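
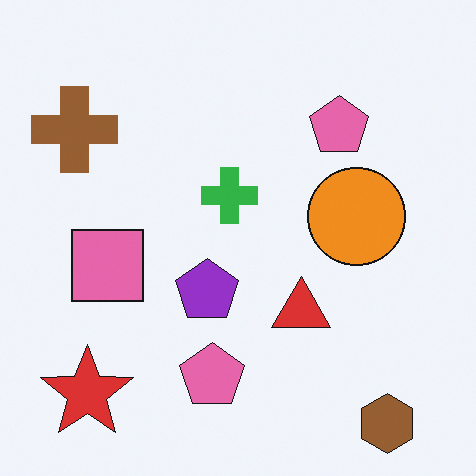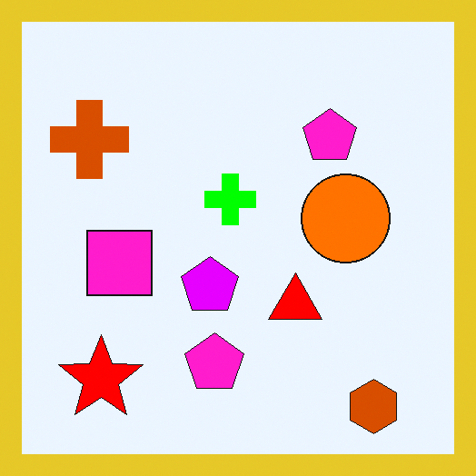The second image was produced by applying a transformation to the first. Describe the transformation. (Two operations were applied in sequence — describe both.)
This is the original image heavily oversaturated, then framed with a yellow border.

All colors are more vivid — a global saturation change. A solid yellow frame runs around the edge of the second image, with the content slightly shrunk inside it.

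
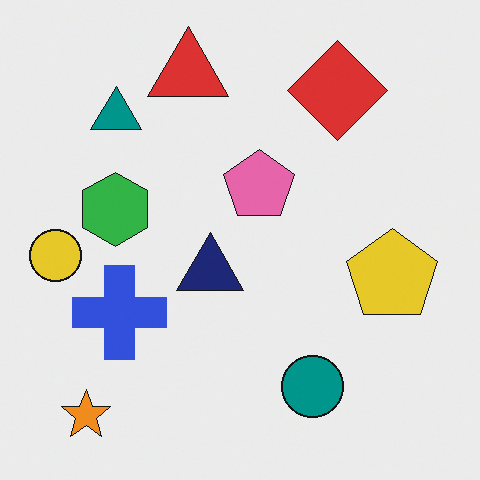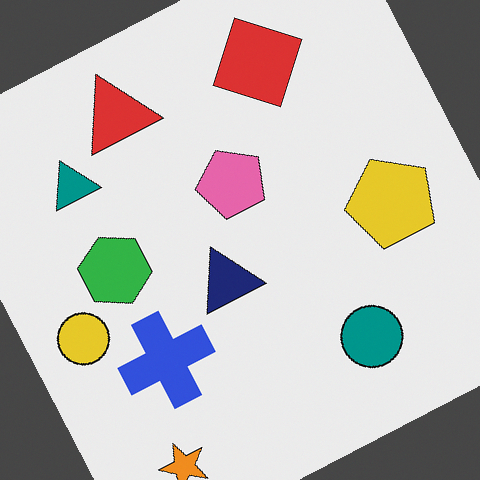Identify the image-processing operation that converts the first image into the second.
The image was rotated counter-clockwise by a moderate amount.

Every shape is tilted by the same angle and the image corners show triangular fill wedges — a whole-image rotation by a non-right angle.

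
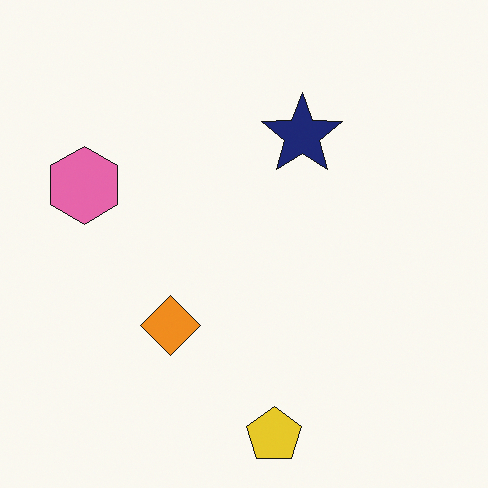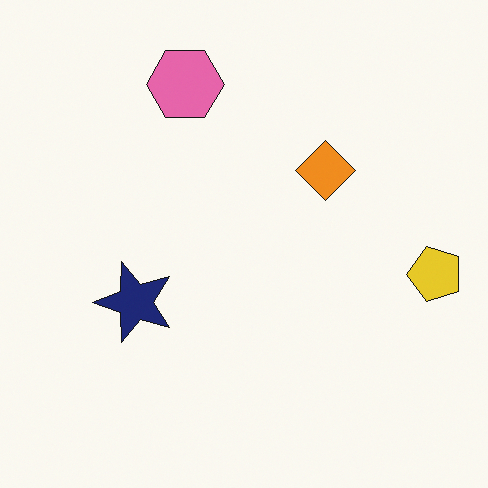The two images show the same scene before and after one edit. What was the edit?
This is the original image transposed (reflected across the top-left ↔ bottom-right diagonal).

Shapes have swapped their row and column positions — what was in the top-right is now in the bottom-left — a diagonal reflection.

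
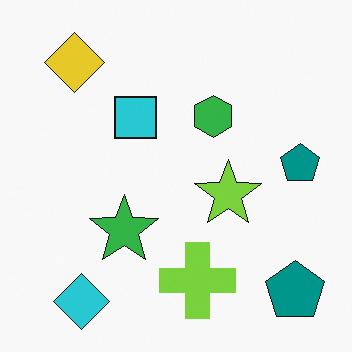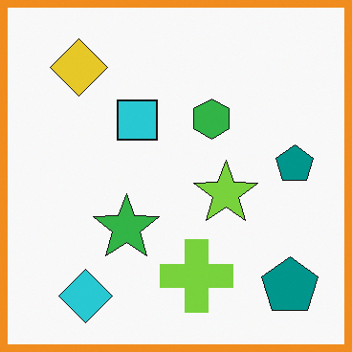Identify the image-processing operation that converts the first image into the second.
It was framed with a orange border.

A solid orange frame runs around the edge of the second image, with the content slightly shrunk inside it.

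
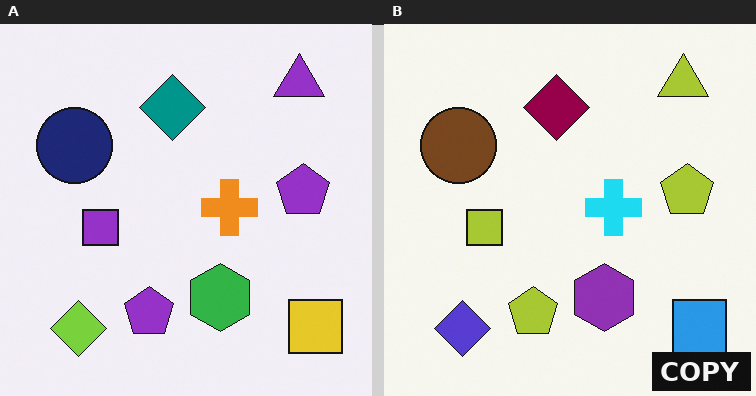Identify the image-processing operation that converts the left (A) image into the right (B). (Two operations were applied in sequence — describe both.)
The transformation is: hue-shifted by a moderate amount, then watermarked with the text "COPY" in the lower-right corner.

Every shape's color has rotated by the same amount around the hue wheel — a uniform hue shift. A dark label reading "COPY" appears in the lower-right corner.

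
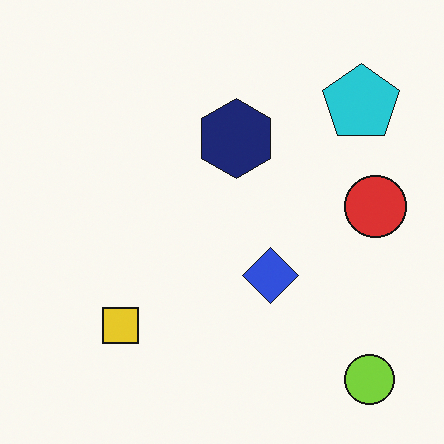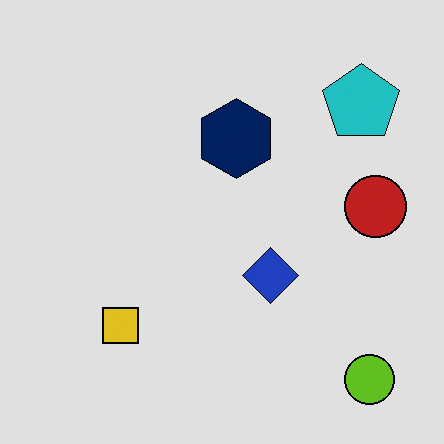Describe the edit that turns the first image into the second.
This is the original image moderately posterized.

Each flat color has snapped to a coarser quantized level — most visibly, the near-white background has dropped to a flat grey.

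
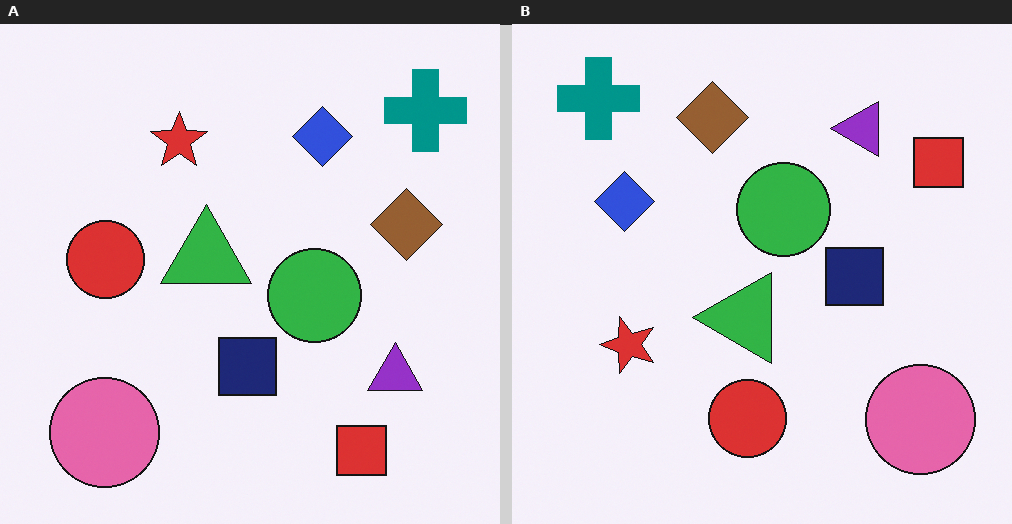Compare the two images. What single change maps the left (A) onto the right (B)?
It was rotated 90° counter-clockwise.

The teal cross sits in the top-right of the left (A) image and the top-left of the right (B) — consistent with a whole-image 90° counter-clockwise rotation.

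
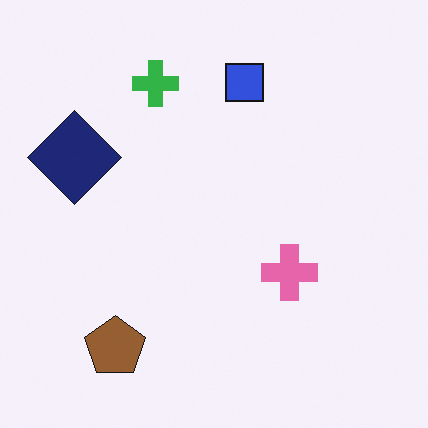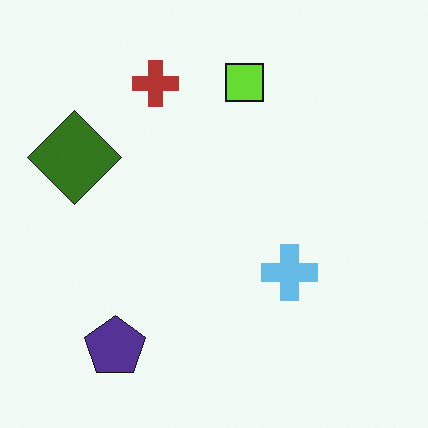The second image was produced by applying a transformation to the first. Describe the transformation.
It was hue-shifted through roughly half the color wheel.

Every shape's color has rotated by the same amount around the hue wheel — a uniform hue shift.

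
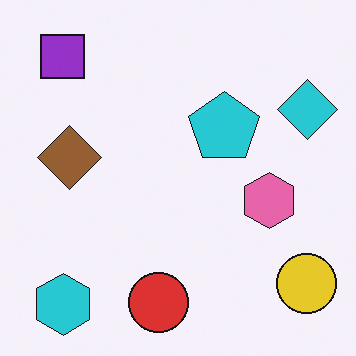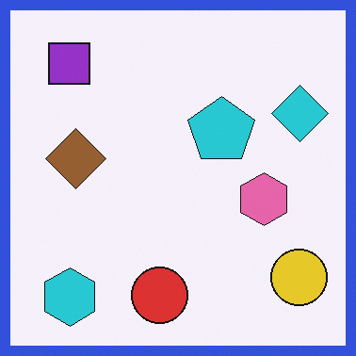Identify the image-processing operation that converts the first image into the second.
Framed with a blue border.

A solid blue frame runs around the edge of the second image, with the content slightly shrunk inside it.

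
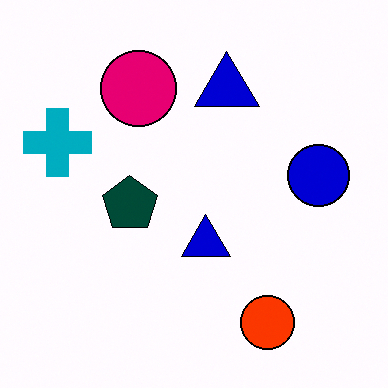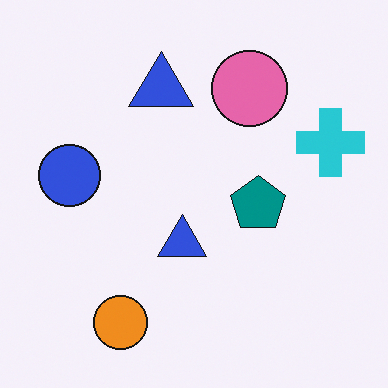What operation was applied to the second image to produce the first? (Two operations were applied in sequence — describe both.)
The first image is the second boosted in contrast, then flipped horizontally (left ↔ right).

Tones are pushed away from mid-grey across the whole image — a global contrast change. The cyan cross is in the right of the second image and the left of the first — shapes on opposite sides of the vertical midline have swapped in a mirror flip.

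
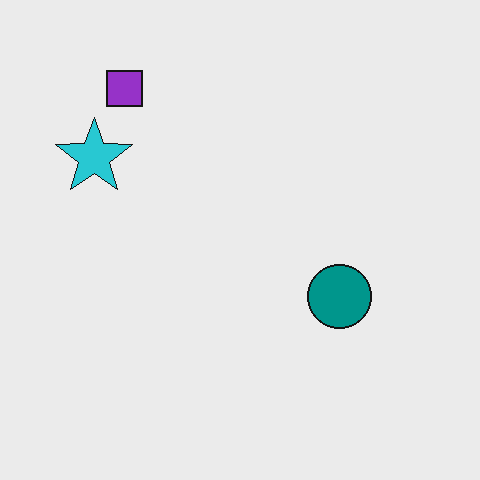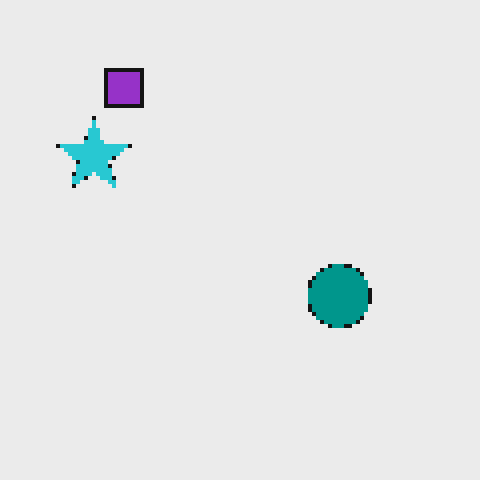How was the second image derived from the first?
The transformation is: mildly pixelated.

Shapes are reduced to large square blocks; fine edges and outlines are lost — a downscale-then-upscale (mosaic) effect.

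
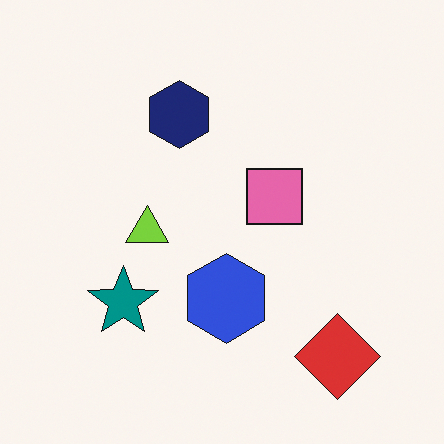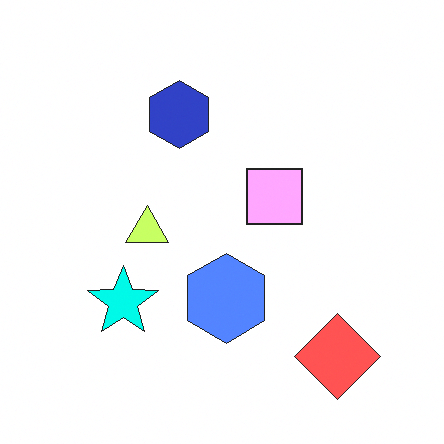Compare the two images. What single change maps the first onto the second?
Brightened a lot.

Every pixel — background and shapes alike — is uniformly brightened.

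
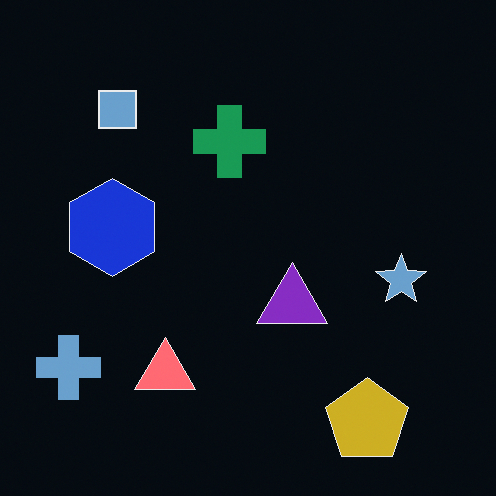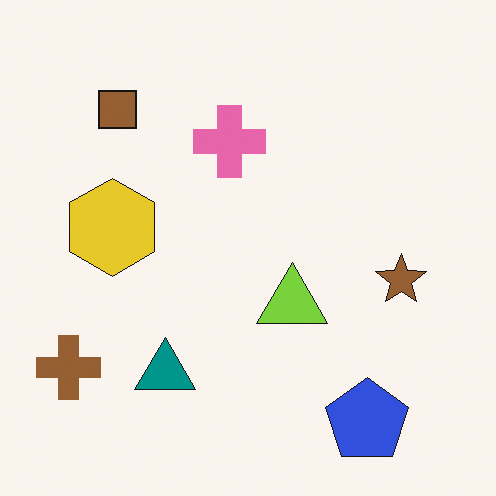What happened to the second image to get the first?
The first image is the second color-inverted (negative).

The light background has become dark and every shape's color is its complement — a photographic negative.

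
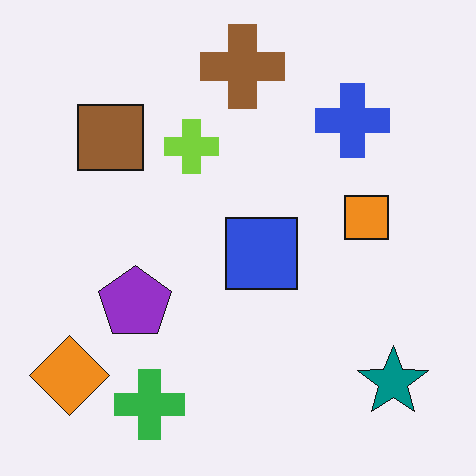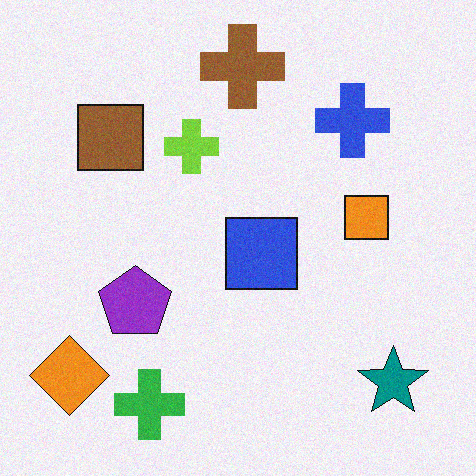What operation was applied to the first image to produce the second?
The transformation is: degraded with light additive noise.

Random speckle covers the whole image, including the flat background.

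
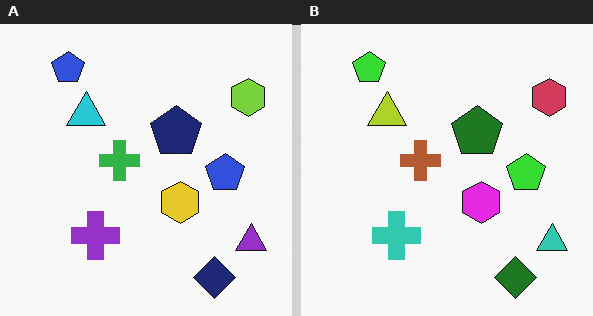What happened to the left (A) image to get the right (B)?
This is the original image hue-shifted through roughly half the color wheel.

Every shape's color has rotated by the same amount around the hue wheel — a uniform hue shift.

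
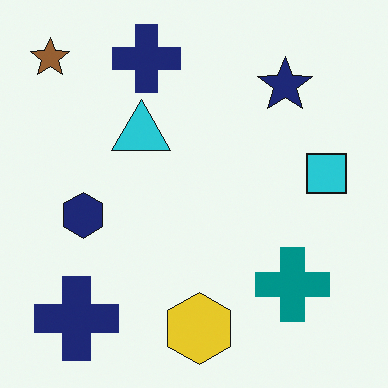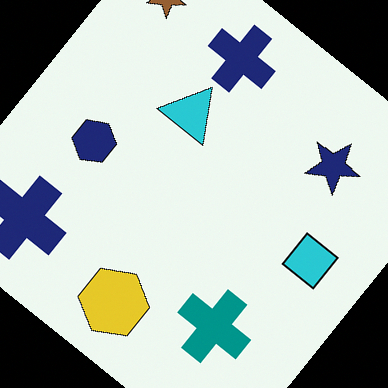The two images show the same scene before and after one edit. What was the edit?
The transformation is: rotated clockwise by a large amount — several tens of degrees.

Every shape is tilted by the same angle and the image corners show triangular fill wedges — a whole-image rotation by a non-right angle.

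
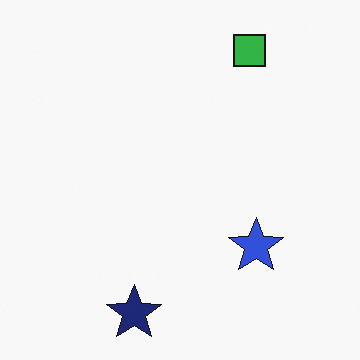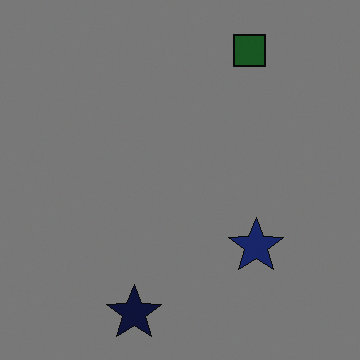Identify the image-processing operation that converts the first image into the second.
It was darkened a lot.

Every pixel — background and shapes alike — is uniformly darkened.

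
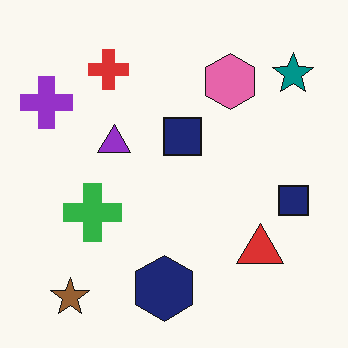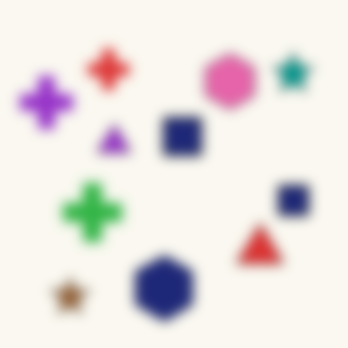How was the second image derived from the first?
The image was strongly gaussian-blurred.

Shape edges and outlines are uniformly softened across the whole image.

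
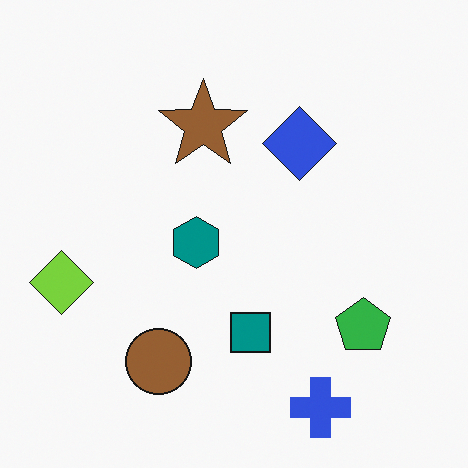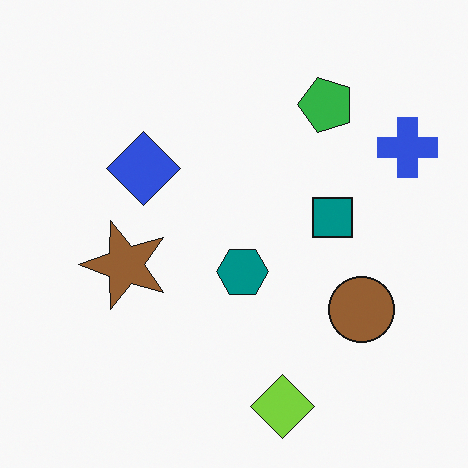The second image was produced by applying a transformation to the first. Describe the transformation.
Rotated 90° counter-clockwise.

The blue cross sits in the bottom-right of the first image and the top-right of the second — consistent with a whole-image 90° counter-clockwise rotation.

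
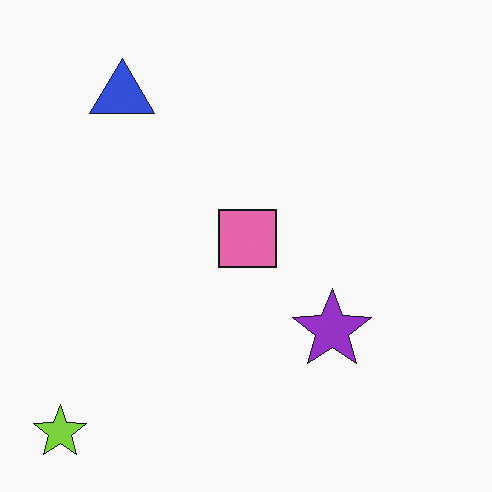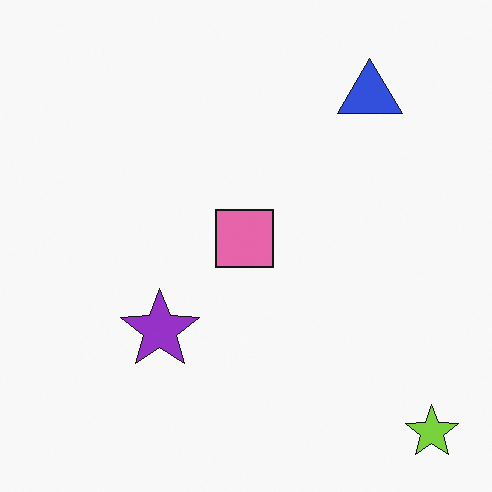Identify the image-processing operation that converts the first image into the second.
The second image is the first flipped horizontally (left ↔ right).

The lime star is in the bottom-left of the first image and the bottom-right of the second — shapes on opposite sides of the vertical midline have swapped in a mirror flip.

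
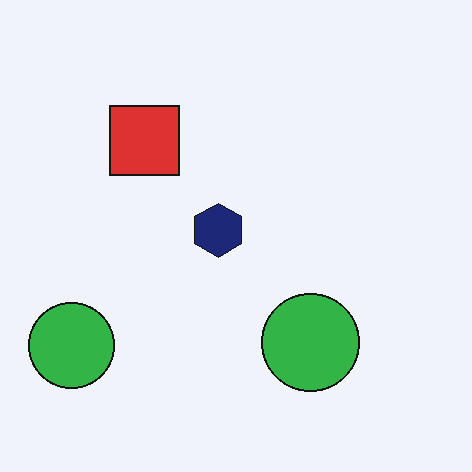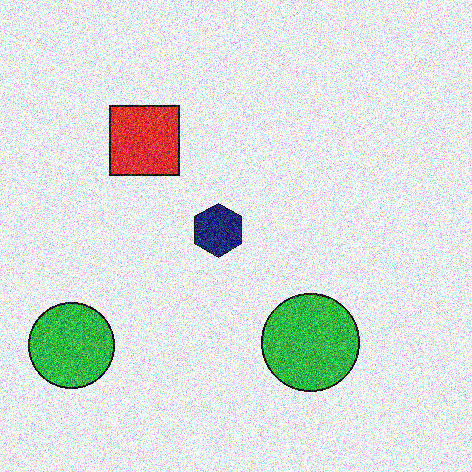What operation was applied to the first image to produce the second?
Degraded with strong gaussian noise.

Random speckle covers the whole image, including the flat background.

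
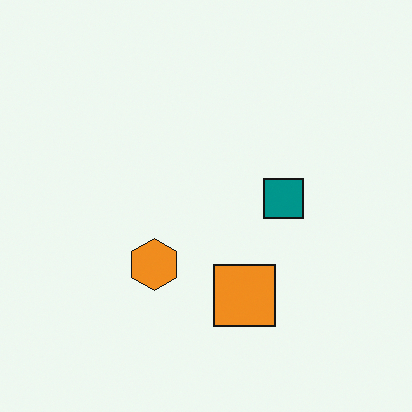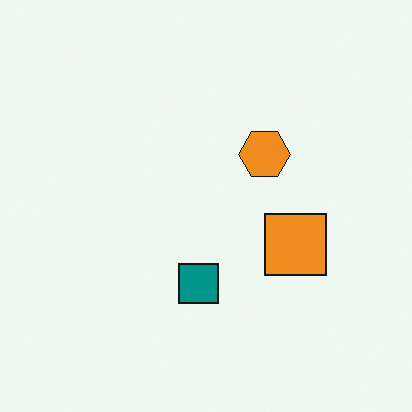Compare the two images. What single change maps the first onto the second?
This is the original image transposed (reflected across the top-left ↔ bottom-right diagonal).

Shapes have swapped their row and column positions — what was in the top-right is now in the bottom-left — a diagonal reflection.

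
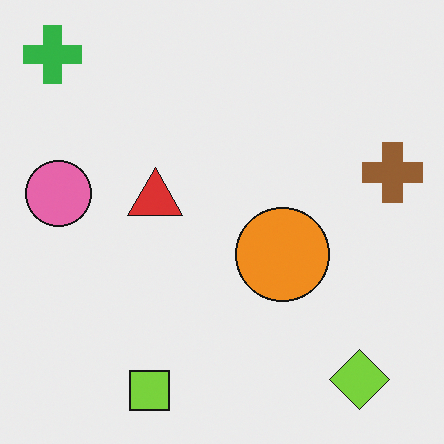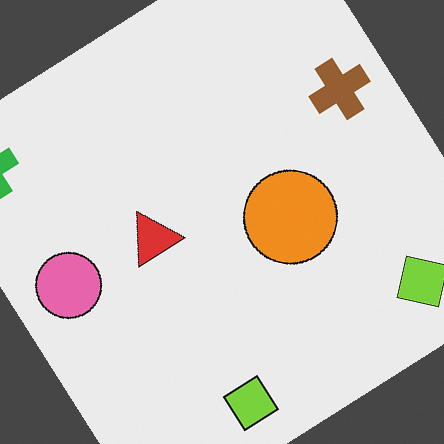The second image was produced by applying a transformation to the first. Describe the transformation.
The image was rotated counter-clockwise by a large amount — several tens of degrees.

Every shape is tilted by the same angle and the image corners show triangular fill wedges — a whole-image rotation by a non-right angle.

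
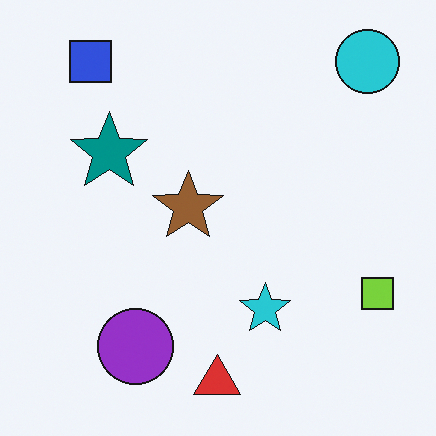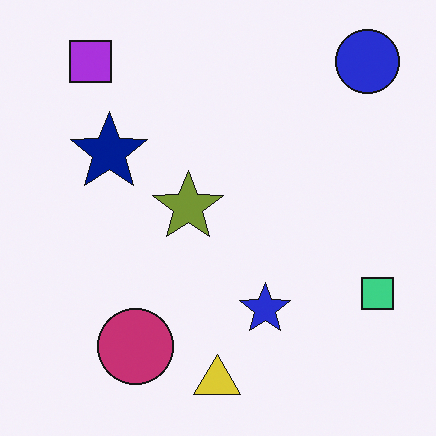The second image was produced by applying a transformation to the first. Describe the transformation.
Hue-shifted by a small amount.

Every shape's color has rotated by the same amount around the hue wheel — a uniform hue shift.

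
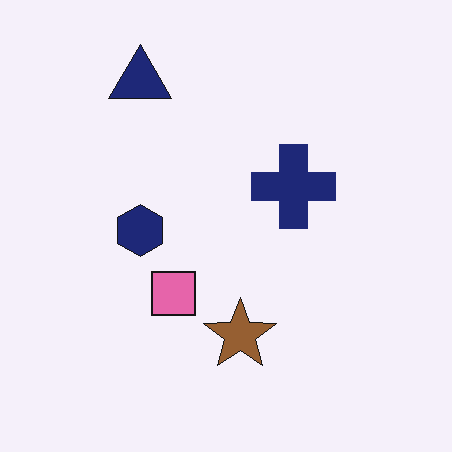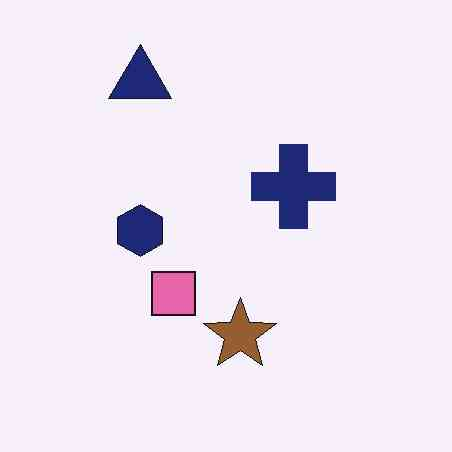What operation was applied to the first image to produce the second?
The second image is the first given moderate JPEG compression.

Blocky 8×8 compression artifacts appear around shape edges and the flat background shows ringing — characteristic JPEG degradation.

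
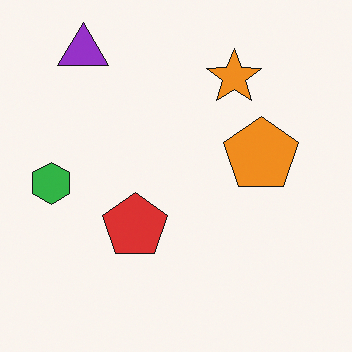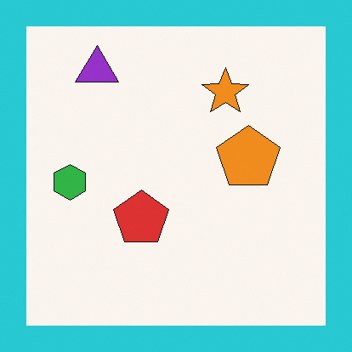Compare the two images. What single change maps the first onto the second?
The second image is the first framed with a cyan border.

A solid cyan frame runs around the edge of the second image, with the content slightly shrunk inside it.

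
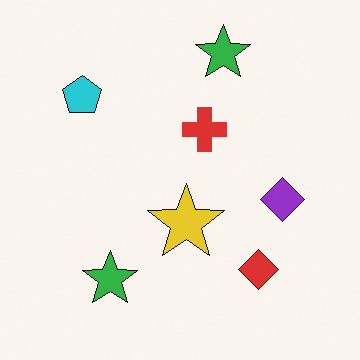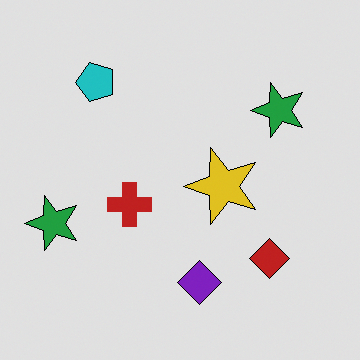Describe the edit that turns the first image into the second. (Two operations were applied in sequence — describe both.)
The transformation is: transposed (reflected across the top-left ↔ bottom-right diagonal), then posterized to a reduced palette.

Shapes have swapped their row and column positions — what was in the top-right is now in the bottom-left — a diagonal reflection. Each flat color has snapped to a coarser quantized level — most visibly, the near-white background has dropped to a flat grey.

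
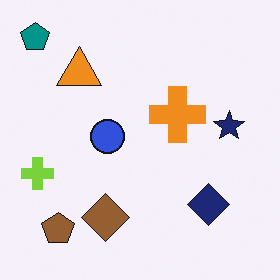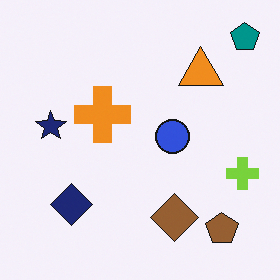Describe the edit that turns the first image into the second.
The second image is the first flipped horizontally (left ↔ right).

The teal pentagon is in the top-left of the first image and the top-right of the second — shapes on opposite sides of the vertical midline have swapped in a mirror flip.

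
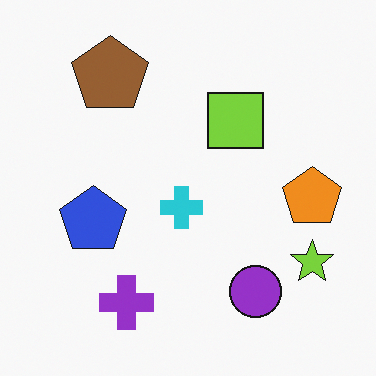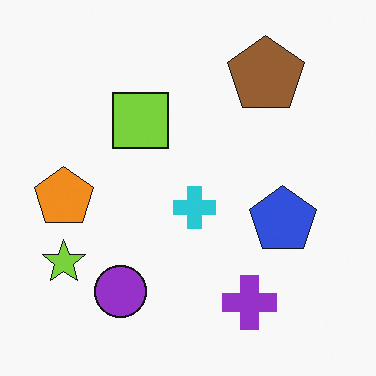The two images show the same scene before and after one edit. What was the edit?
It was flipped horizontally (left ↔ right).

The lime star is in the bottom-right of the first image and the bottom-left of the second — shapes on opposite sides of the vertical midline have swapped in a mirror flip.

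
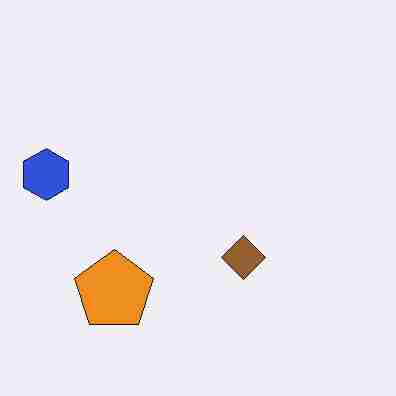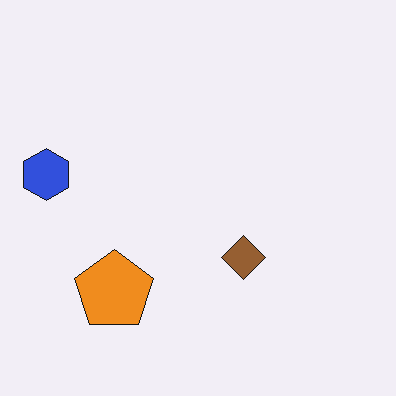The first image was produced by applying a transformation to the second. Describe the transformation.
This is the original image heavily JPEG-compressed with obvious blocking artifacts.

Blocky 8×8 compression artifacts appear around shape edges and the flat background shows ringing — characteristic JPEG degradation.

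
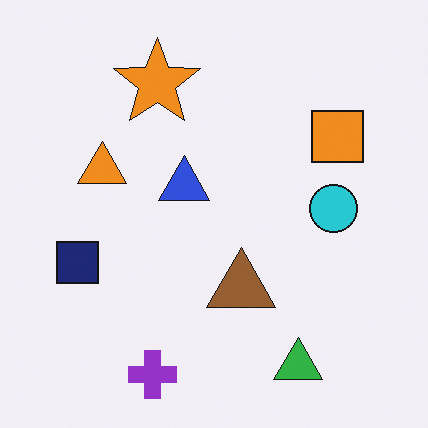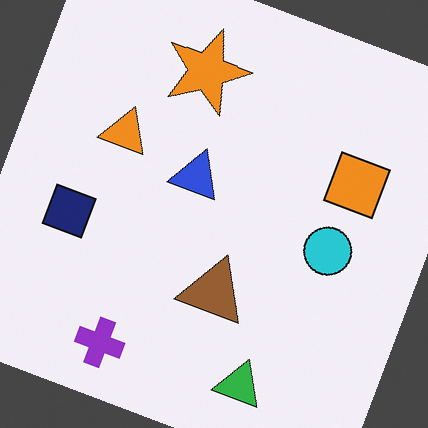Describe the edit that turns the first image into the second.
The image was rotated clockwise by a clearly visible amount.

Every shape is tilted by the same angle and the image corners show triangular fill wedges — a whole-image rotation by a non-right angle.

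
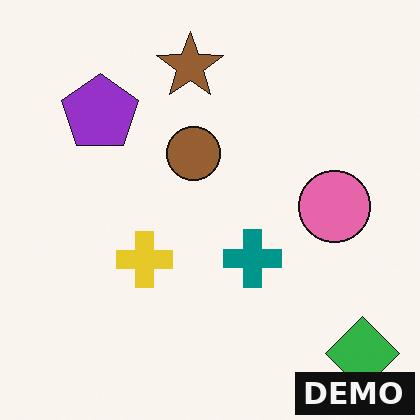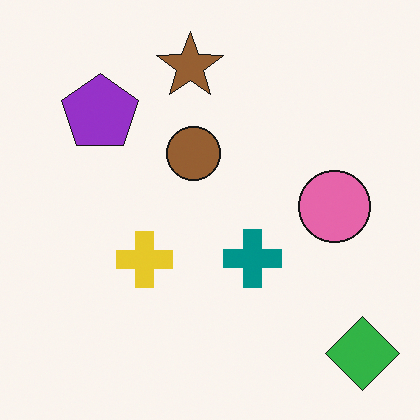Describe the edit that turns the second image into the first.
The image was watermarked with the text "DEMO" in the lower-right corner.

A dark label reading "DEMO" appears in the lower-right corner.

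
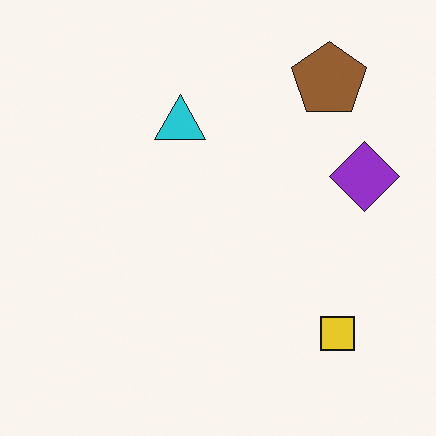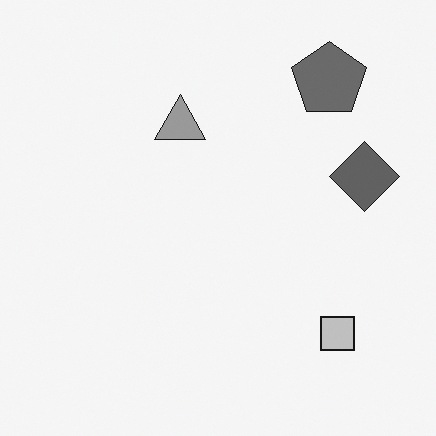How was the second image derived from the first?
The second image is the first converted to grayscale.

All color is removed — every shape is now a shade of grey.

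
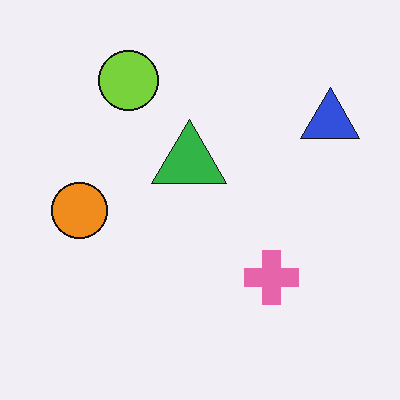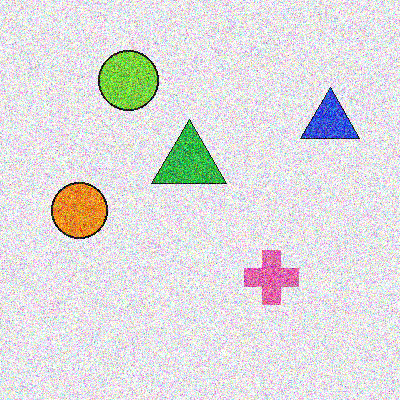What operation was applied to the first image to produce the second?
This is the original image degraded with a thick layer of grain.

Random speckle covers the whole image, including the flat background.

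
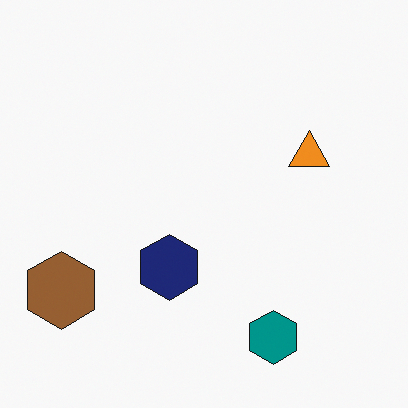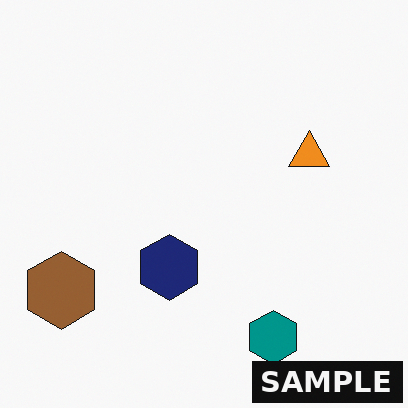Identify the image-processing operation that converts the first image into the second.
The second image is the first watermarked with the text "SAMPLE" in the lower-right corner.

A dark label reading "SAMPLE" appears in the lower-right corner.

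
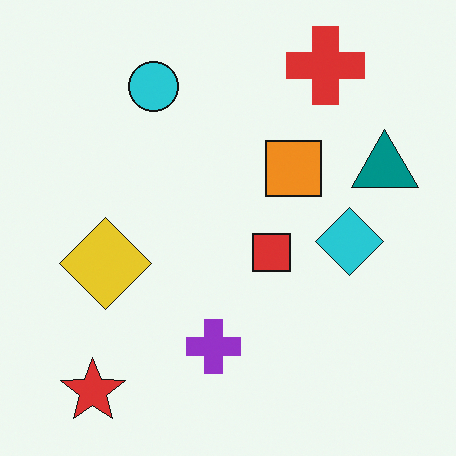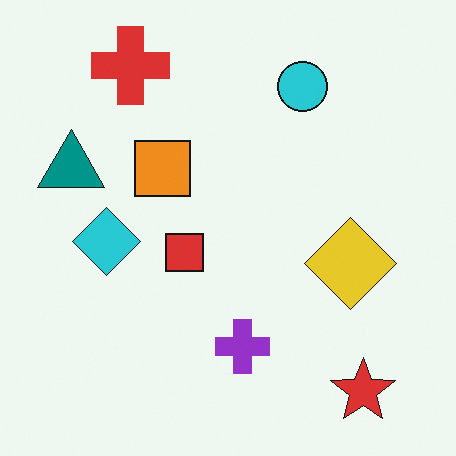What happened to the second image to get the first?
The image was flipped horizontally (left ↔ right).

The teal triangle is in the left of the second image and the right of the first — shapes on opposite sides of the vertical midline have swapped in a mirror flip.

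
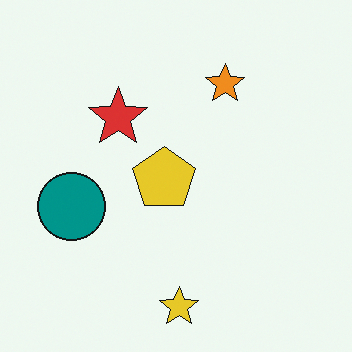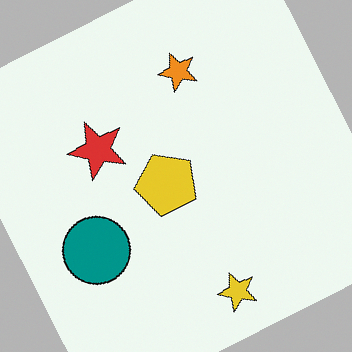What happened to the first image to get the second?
Rotated counter-clockwise by a clearly visible amount.

Every shape is tilted by the same angle and the image corners show triangular fill wedges — a whole-image rotation by a non-right angle.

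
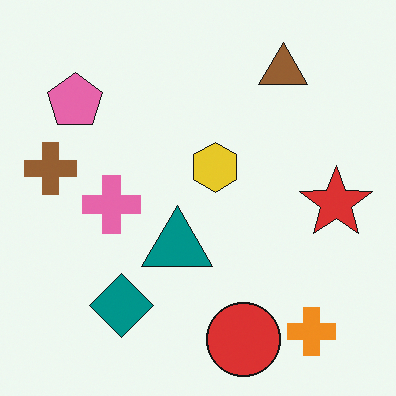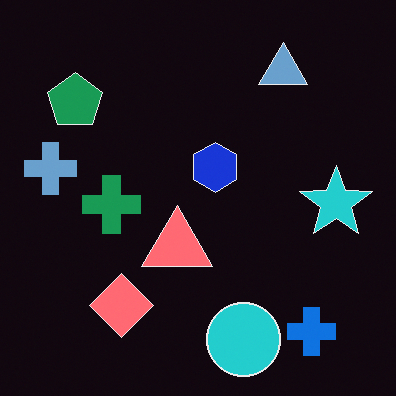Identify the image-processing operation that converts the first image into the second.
The second image is the first color-inverted (negative).

The light background has become dark and every shape's color is its complement — a photographic negative.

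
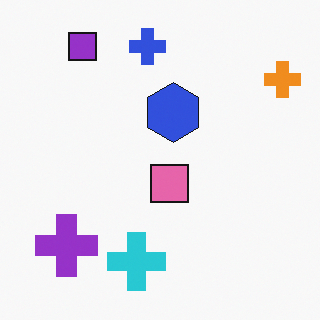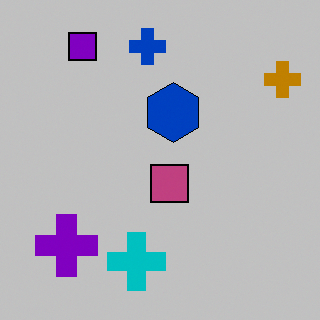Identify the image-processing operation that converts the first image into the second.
This is the original image aggressively posterized.

Each flat color has snapped to a coarser quantized level — most visibly, the near-white background has dropped to a flat grey.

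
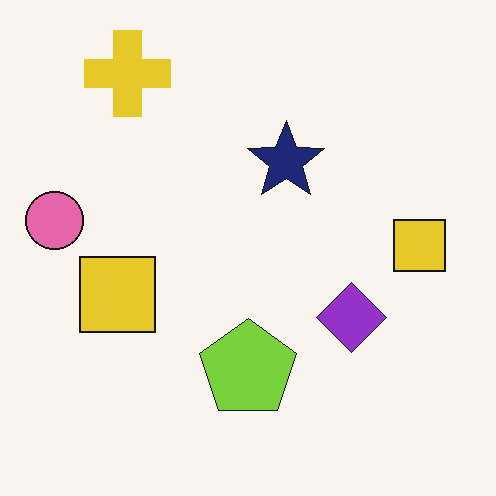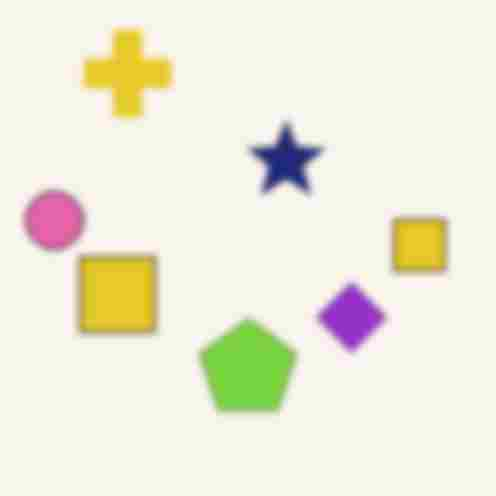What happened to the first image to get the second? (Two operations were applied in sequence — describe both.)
Moderately blurred, then degraded with heavy JPEG compression.

Shape edges and outlines are uniformly softened across the whole image. Blocky 8×8 compression artifacts appear around shape edges and the flat background shows ringing — characteristic JPEG degradation.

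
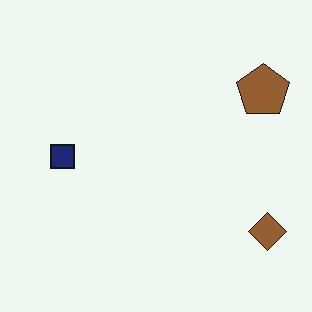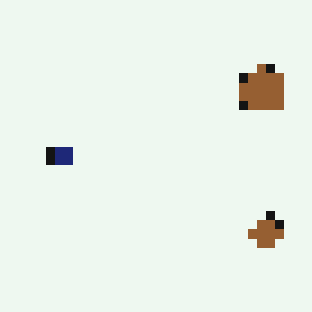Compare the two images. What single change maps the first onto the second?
The second image is the first heavily pixelated into large blocks.

Shapes are reduced to large square blocks; fine edges and outlines are lost — a downscale-then-upscale (mosaic) effect.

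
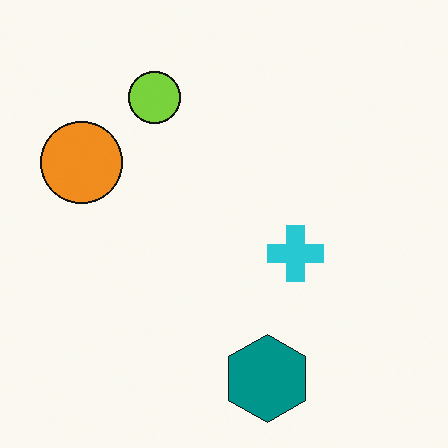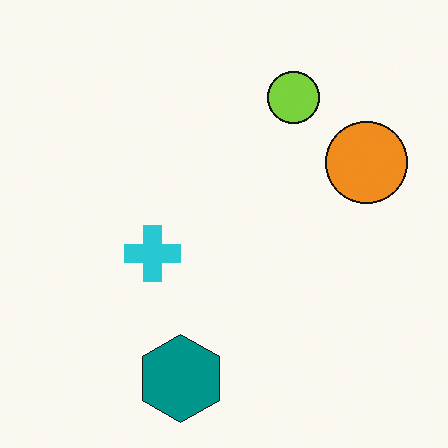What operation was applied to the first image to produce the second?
It was flipped horizontally (left ↔ right).

The orange circle is in the left of the first image and the right of the second — shapes on opposite sides of the vertical midline have swapped in a mirror flip.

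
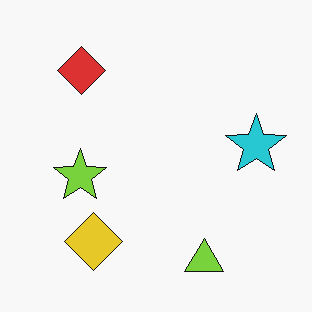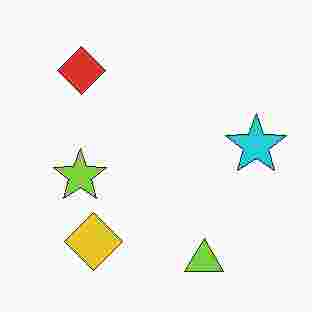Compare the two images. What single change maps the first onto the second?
It was degraded with heavy JPEG compression.

Blocky 8×8 compression artifacts appear around shape edges and the flat background shows ringing — characteristic JPEG degradation.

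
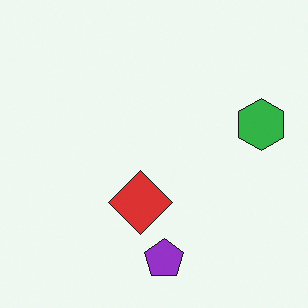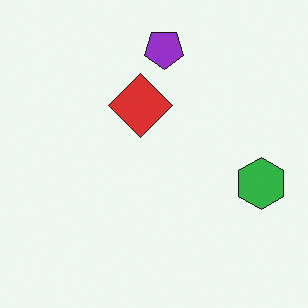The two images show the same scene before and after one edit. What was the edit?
The transformation is: flipped vertically (top ↔ bottom).

The purple pentagon is in the bottom of the first image and the top of the second — shapes on opposite sides of the horizontal midline have swapped in a mirror flip.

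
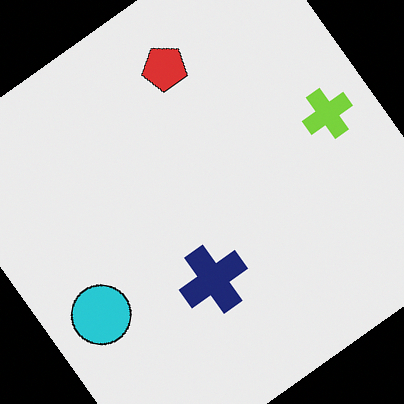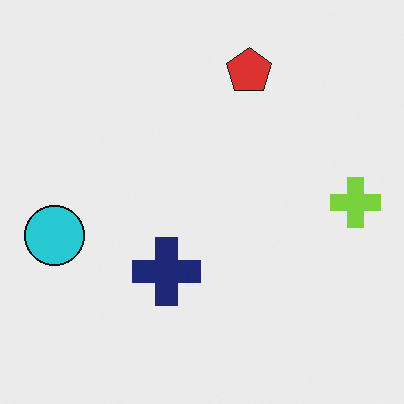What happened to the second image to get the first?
This is the original image rotated counter-clockwise by a large amount — several tens of degrees.

Every shape is tilted by the same angle and the image corners show triangular fill wedges — a whole-image rotation by a non-right angle.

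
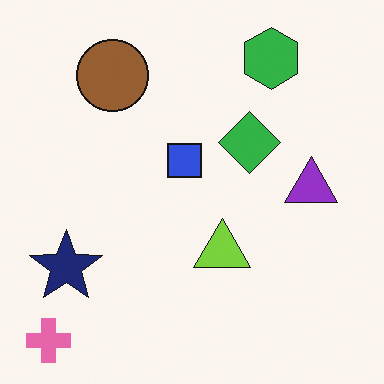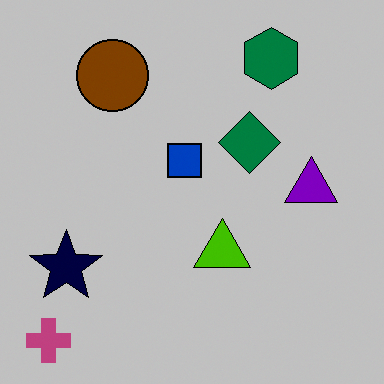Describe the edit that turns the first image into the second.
The second image is the first heavily posterized to just a handful of flat colors.

Each flat color has snapped to a coarser quantized level — most visibly, the near-white background has dropped to a flat grey.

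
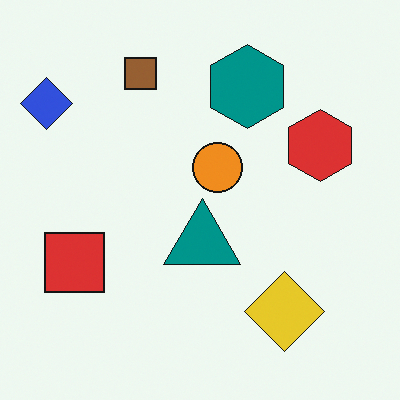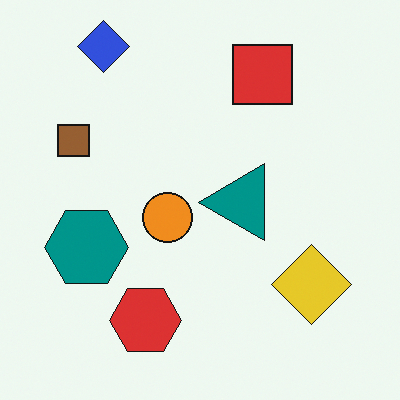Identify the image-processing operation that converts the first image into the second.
The second image is the first transposed (reflected across the top-left ↔ bottom-right diagonal).

Shapes have swapped their row and column positions — what was in the top-right is now in the bottom-left — a diagonal reflection.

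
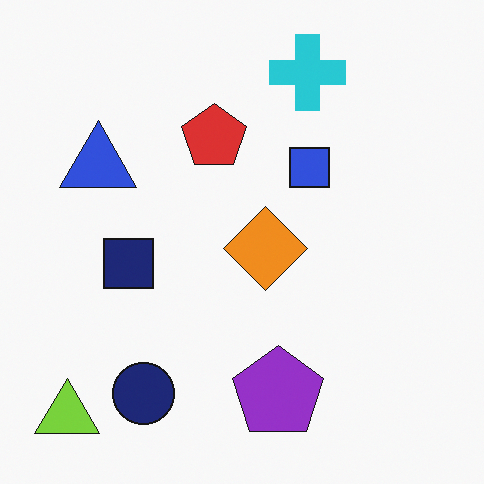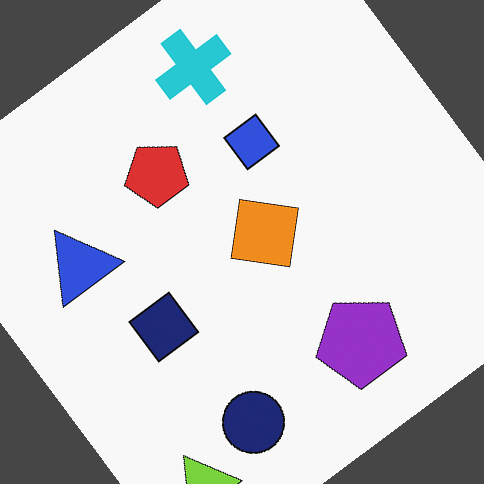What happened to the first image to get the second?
The image was rotated counter-clockwise by a large amount — several tens of degrees.

Every shape is tilted by the same angle and the image corners show triangular fill wedges — a whole-image rotation by a non-right angle.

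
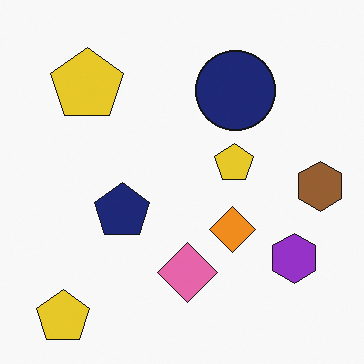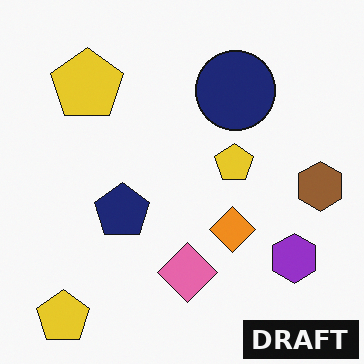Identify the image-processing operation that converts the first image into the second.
The image was watermarked with the text "DRAFT" in the lower-right corner.

A dark label reading "DRAFT" appears in the lower-right corner.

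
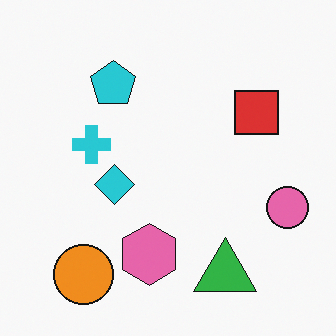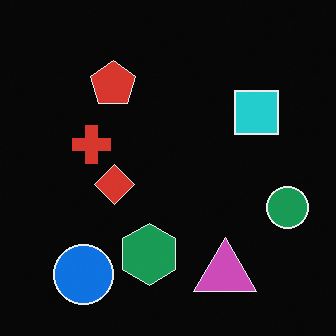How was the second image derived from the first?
This is the original image color-inverted (negative).

The light background has become dark and every shape's color is its complement — a photographic negative.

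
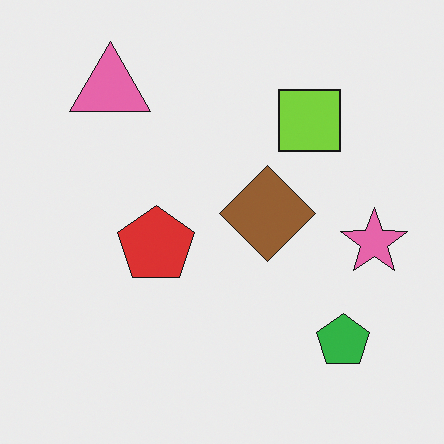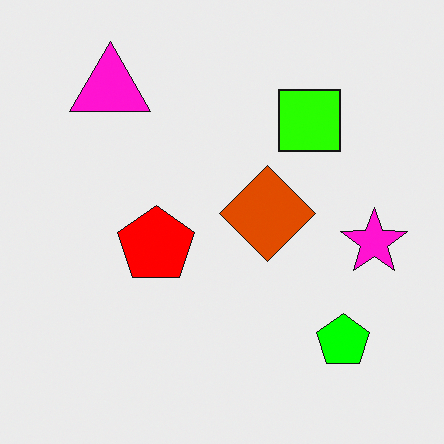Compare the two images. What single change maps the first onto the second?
The second image is the first made much more vivid (saturation change).

All colors are more vivid — a global saturation change.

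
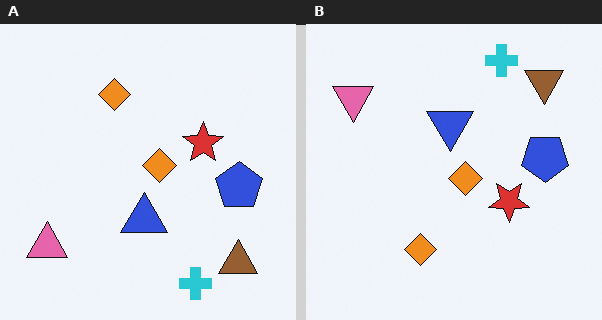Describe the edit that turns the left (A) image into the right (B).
The right (B) image is the left (A) flipped vertically (top ↔ bottom).

The cyan cross is in the bottom of the left (A) image and the top of the right (B) — shapes on opposite sides of the horizontal midline have swapped in a mirror flip.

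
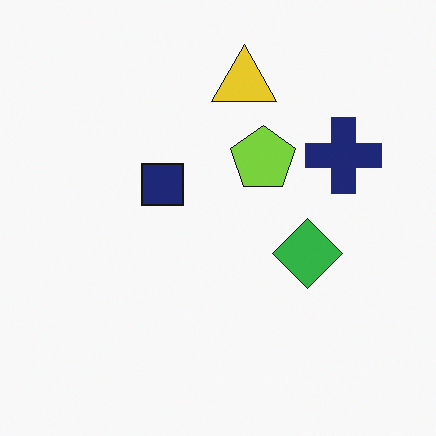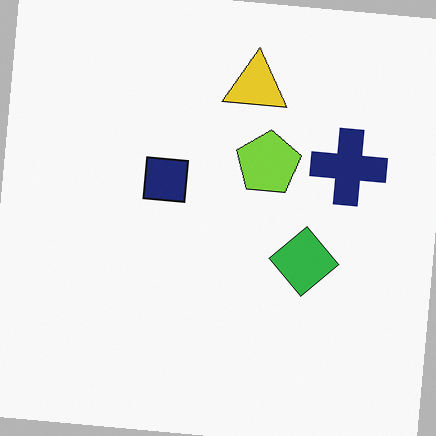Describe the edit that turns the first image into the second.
The transformation is: rotated clockwise by a few degrees.

Every shape is tilted by the same angle and the image corners show triangular fill wedges — a whole-image rotation by a non-right angle.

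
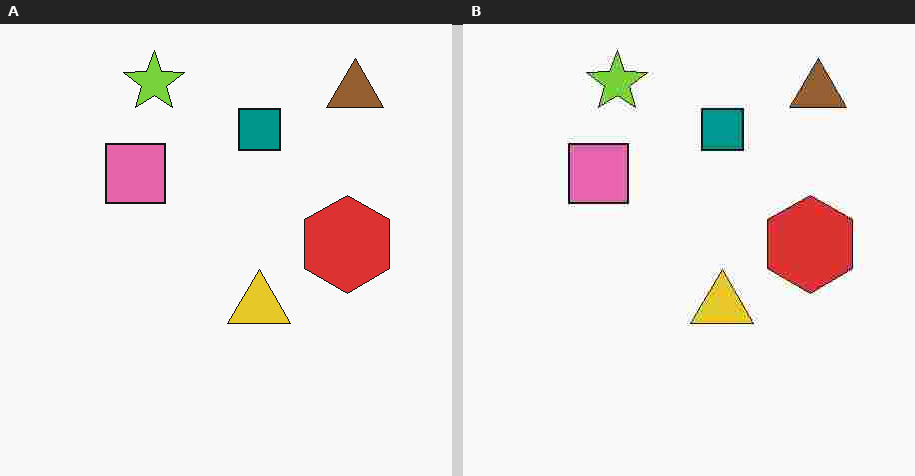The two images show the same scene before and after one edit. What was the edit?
Degraded with heavy JPEG compression.

Blocky 8×8 compression artifacts appear around shape edges and the flat background shows ringing — characteristic JPEG degradation.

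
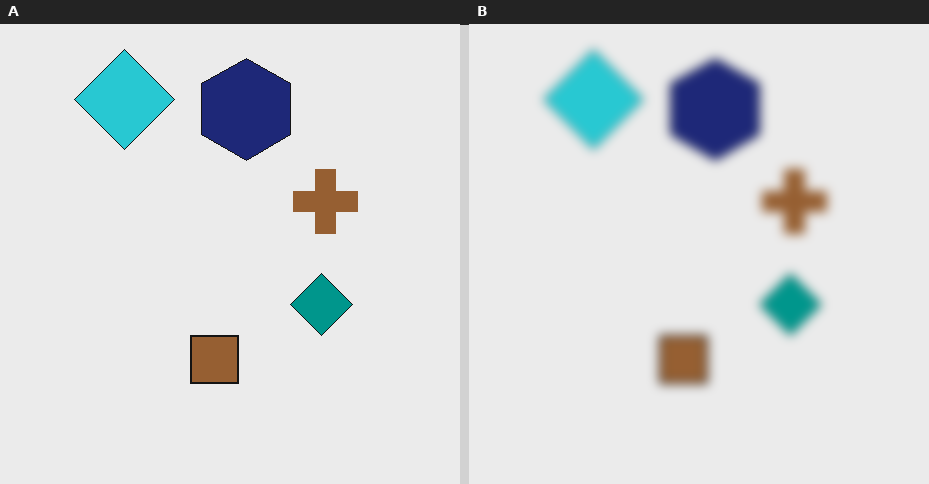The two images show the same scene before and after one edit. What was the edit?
It was heavily blurred.

Shape edges and outlines are uniformly softened across the whole image.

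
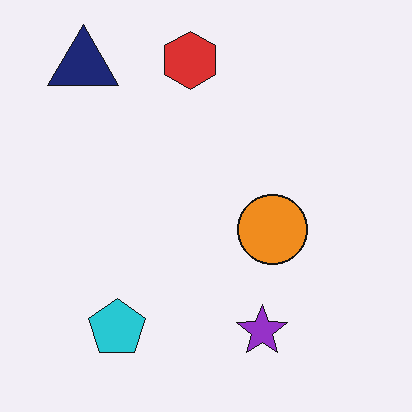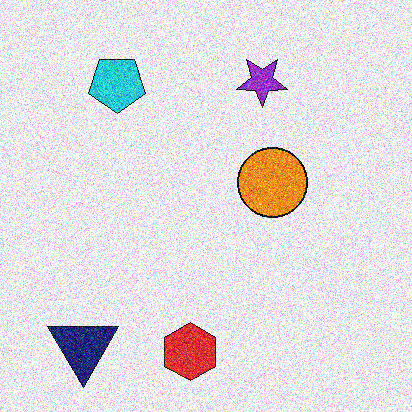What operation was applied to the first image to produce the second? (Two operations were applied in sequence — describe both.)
Degraded with strong gaussian noise, then flipped vertically (top ↔ bottom).

Random speckle covers the whole image, including the flat background. The red hexagon is in the top of the first image and the bottom of the second — shapes on opposite sides of the horizontal midline have swapped in a mirror flip.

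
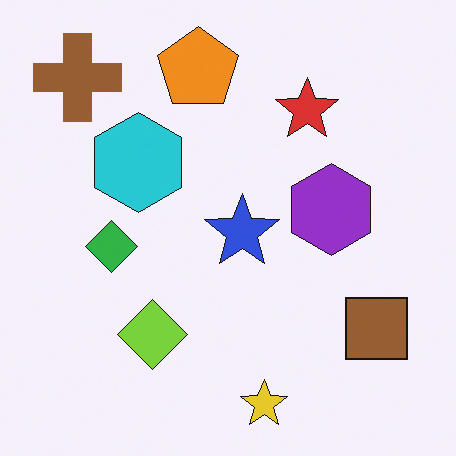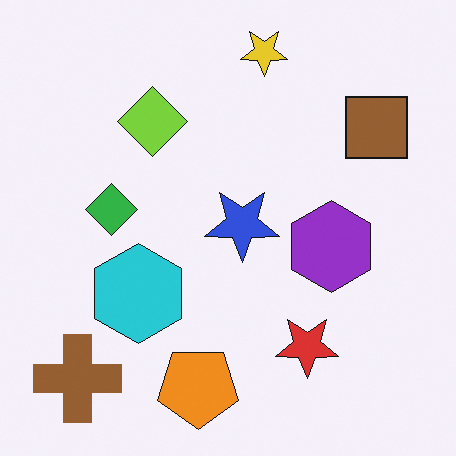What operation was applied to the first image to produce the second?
The image was flipped vertically (top ↔ bottom).

The yellow star is in the bottom of the first image and the top of the second — shapes on opposite sides of the horizontal midline have swapped in a mirror flip.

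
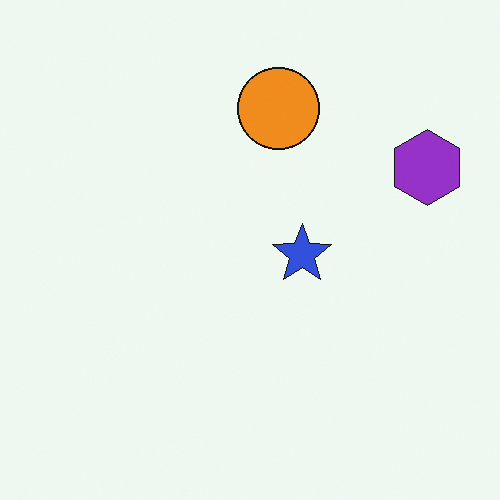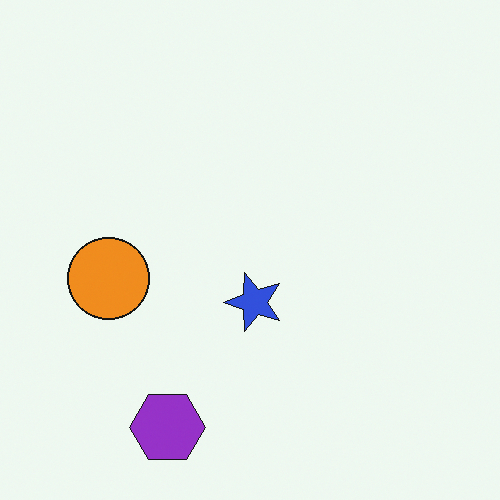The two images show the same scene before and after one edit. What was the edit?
The second image is the first transposed (reflected across the top-left ↔ bottom-right diagonal).

Shapes have swapped their row and column positions — what was in the top-right is now in the bottom-left — a diagonal reflection.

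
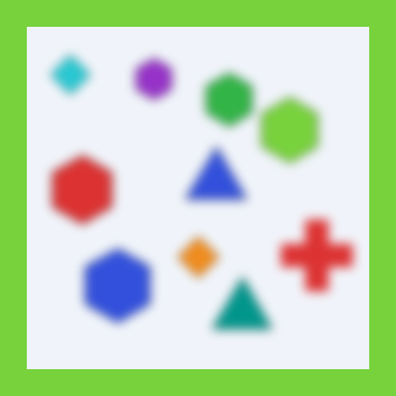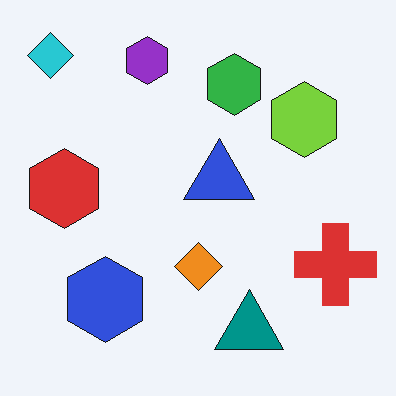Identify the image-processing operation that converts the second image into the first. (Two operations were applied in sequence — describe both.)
The image was heavily blurred, then framed with a lime border.

Shape edges and outlines are uniformly softened across the whole image. A solid lime frame runs around the edge of the first image, with the content slightly shrunk inside it.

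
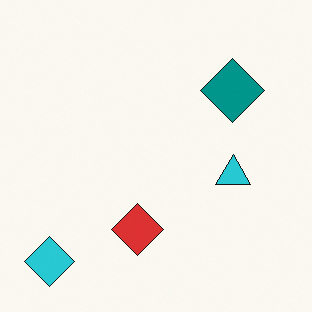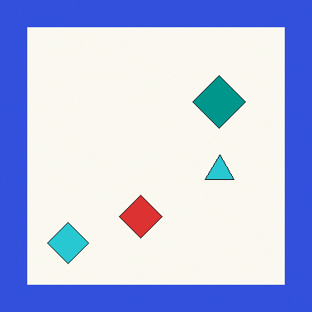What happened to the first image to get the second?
This is the original image framed with a blue border.

A solid blue frame runs around the edge of the second image, with the content slightly shrunk inside it.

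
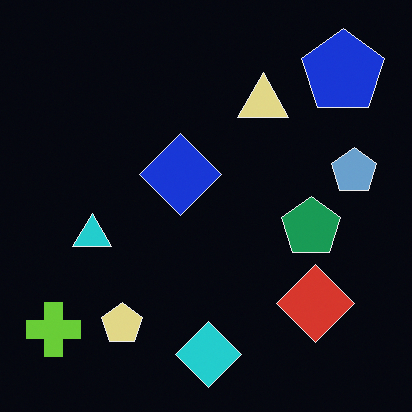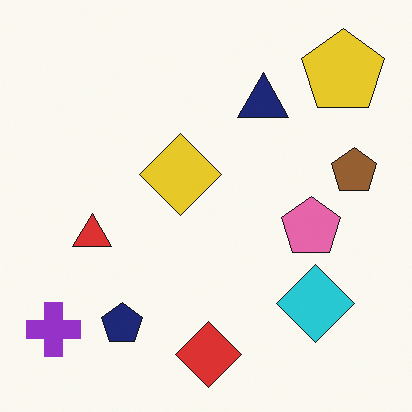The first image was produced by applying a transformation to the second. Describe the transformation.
The first image is the second color-inverted (negative).

The light background has become dark and every shape's color is its complement — a photographic negative.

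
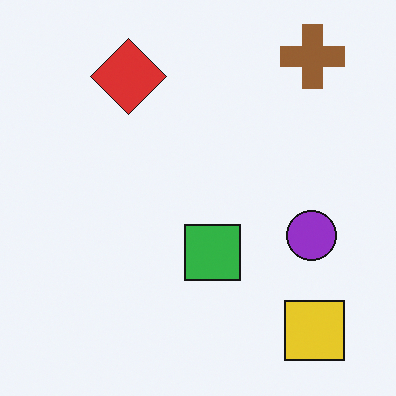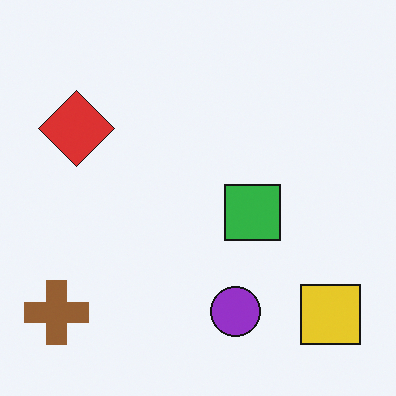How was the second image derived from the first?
Transposed (reflected across the top-left ↔ bottom-right diagonal).

Shapes have swapped their row and column positions — what was in the top-right is now in the bottom-left — a diagonal reflection.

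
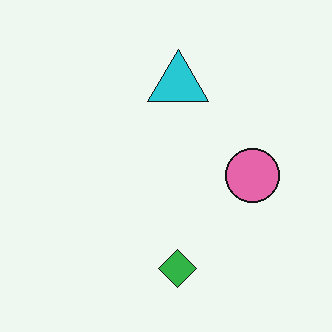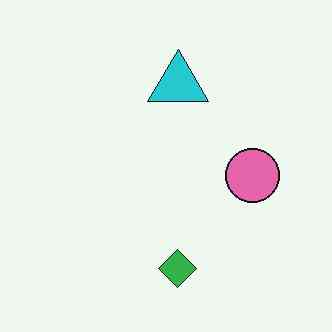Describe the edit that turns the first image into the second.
The image was given moderate JPEG compression.

Blocky 8×8 compression artifacts appear around shape edges and the flat background shows ringing — characteristic JPEG degradation.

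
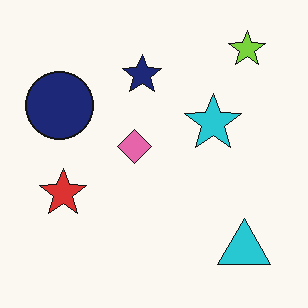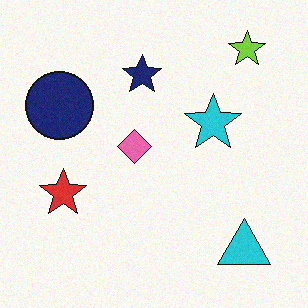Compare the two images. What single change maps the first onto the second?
The transformation is: degraded with a light layer of grain.

Random speckle covers the whole image, including the flat background.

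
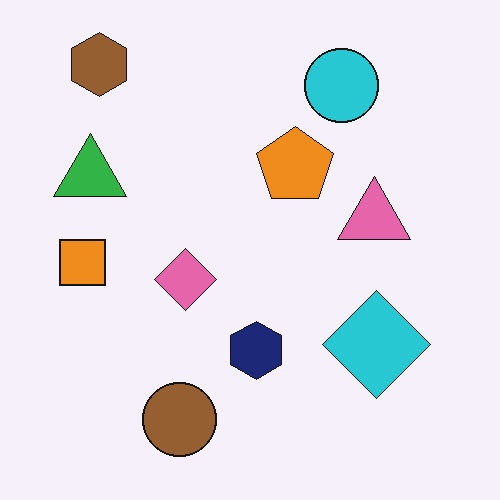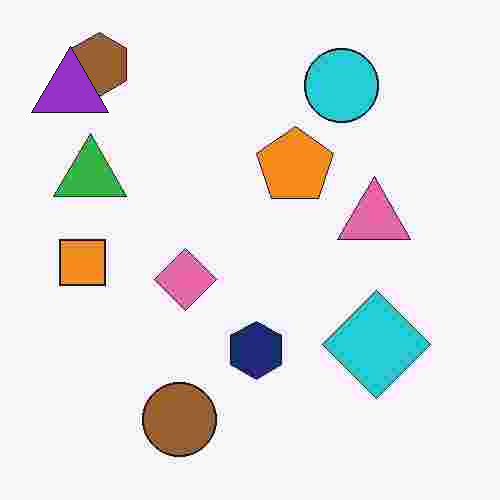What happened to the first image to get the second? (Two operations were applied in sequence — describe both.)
Heavily JPEG-compressed with obvious blocking artifacts, then overlaid with an additional purple triangle.

Blocky 8×8 compression artifacts appear around shape edges and the flat background shows ringing — characteristic JPEG degradation. A purple triangle appears in the second image that is absent from the first.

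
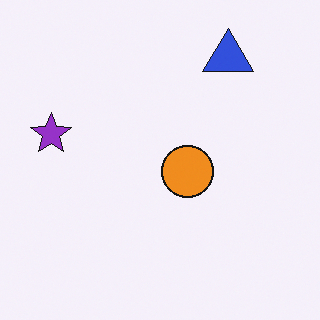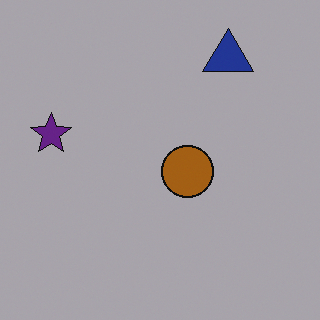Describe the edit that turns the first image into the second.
It was substantially darkened.

Every pixel — background and shapes alike — is uniformly darkened.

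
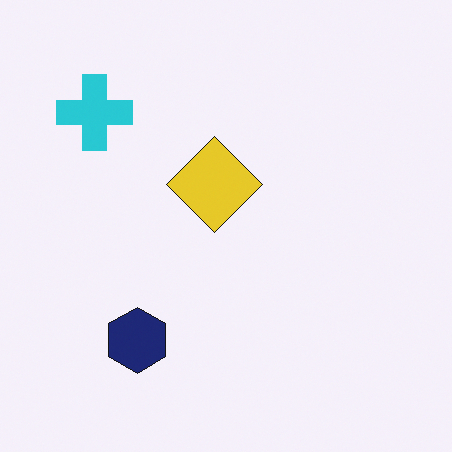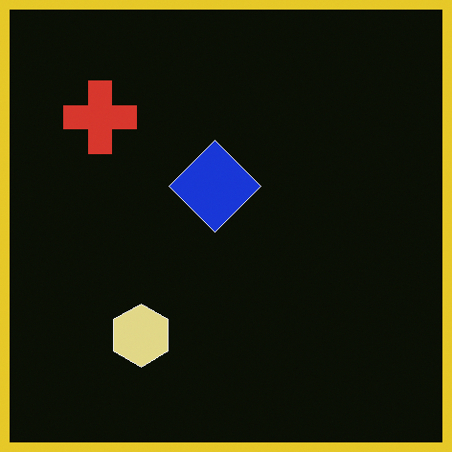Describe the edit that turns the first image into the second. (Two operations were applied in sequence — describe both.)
The image was color-inverted (negative), then framed with a yellow border.

The light background has become dark and every shape's color is its complement — a photographic negative. A solid yellow frame runs around the edge of the second image, with the content slightly shrunk inside it.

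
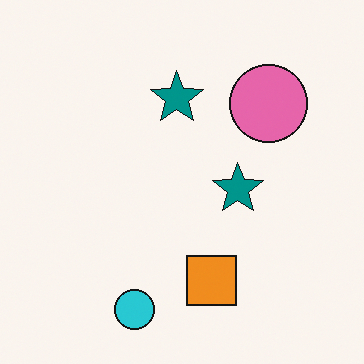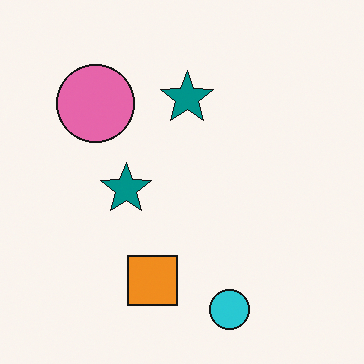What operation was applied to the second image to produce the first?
The first image is the second flipped horizontally (left ↔ right).

The pink circle is in the top-left of the second image and the top-right of the first — shapes on opposite sides of the vertical midline have swapped in a mirror flip.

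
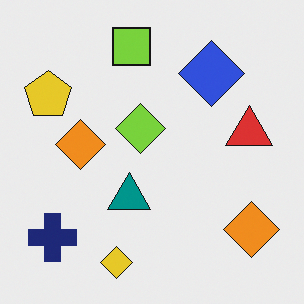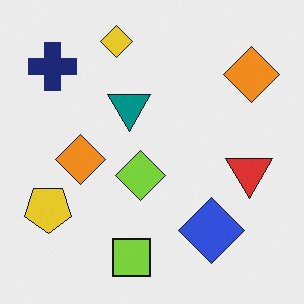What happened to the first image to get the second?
It was flipped vertically (top ↔ bottom).

The yellow diamond is in the bottom of the first image and the top of the second — shapes on opposite sides of the horizontal midline have swapped in a mirror flip.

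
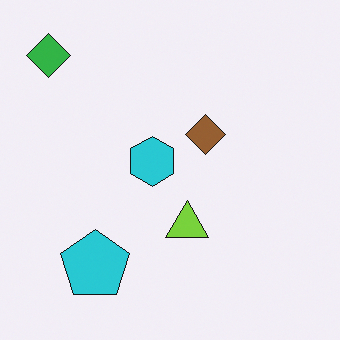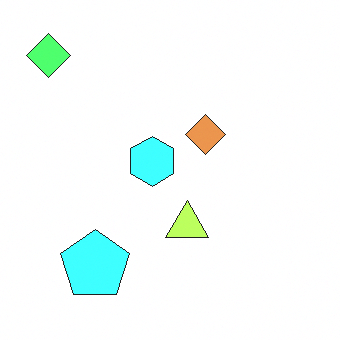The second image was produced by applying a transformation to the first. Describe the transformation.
Substantially brightened.

Every pixel — background and shapes alike — is uniformly brightened.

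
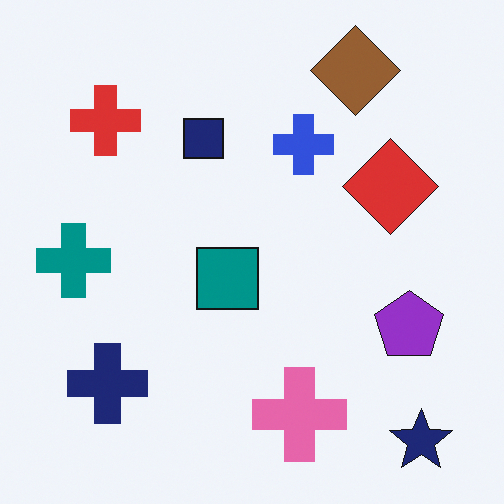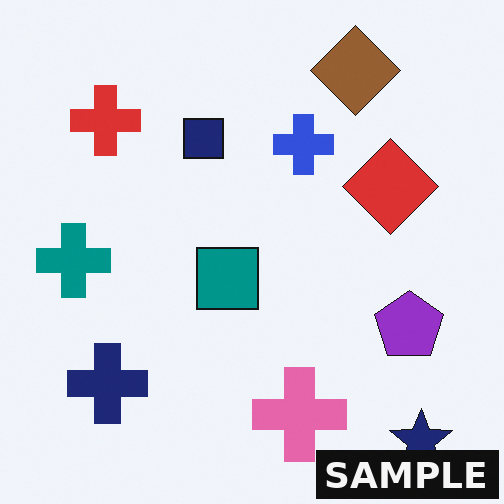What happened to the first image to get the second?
This is the original image watermarked with the text "SAMPLE" in the lower-right corner.

A dark label reading "SAMPLE" appears in the lower-right corner.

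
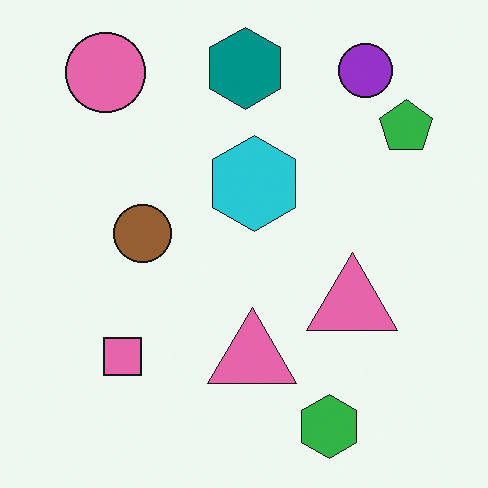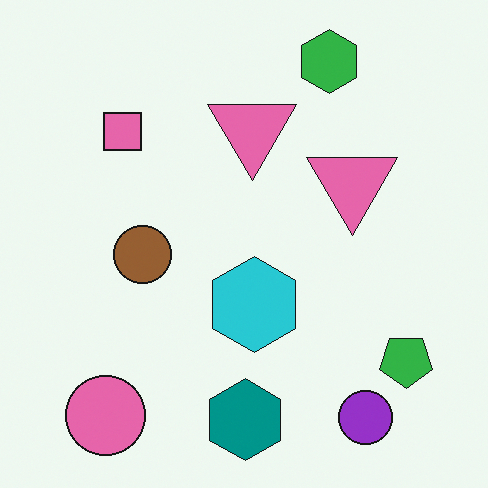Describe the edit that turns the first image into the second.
This is the original image flipped vertically (top ↔ bottom).

The green hexagon is in the bottom-right of the first image and the top-right of the second — shapes on opposite sides of the horizontal midline have swapped in a mirror flip.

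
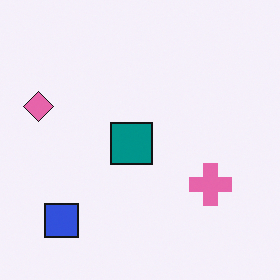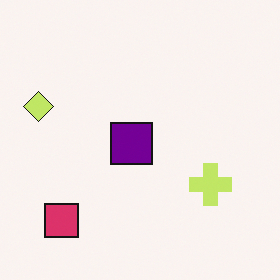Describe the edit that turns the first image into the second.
The second image is the first hue-shifted through roughly a third of the color wheel.

Every shape's color has rotated by the same amount around the hue wheel — a uniform hue shift.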